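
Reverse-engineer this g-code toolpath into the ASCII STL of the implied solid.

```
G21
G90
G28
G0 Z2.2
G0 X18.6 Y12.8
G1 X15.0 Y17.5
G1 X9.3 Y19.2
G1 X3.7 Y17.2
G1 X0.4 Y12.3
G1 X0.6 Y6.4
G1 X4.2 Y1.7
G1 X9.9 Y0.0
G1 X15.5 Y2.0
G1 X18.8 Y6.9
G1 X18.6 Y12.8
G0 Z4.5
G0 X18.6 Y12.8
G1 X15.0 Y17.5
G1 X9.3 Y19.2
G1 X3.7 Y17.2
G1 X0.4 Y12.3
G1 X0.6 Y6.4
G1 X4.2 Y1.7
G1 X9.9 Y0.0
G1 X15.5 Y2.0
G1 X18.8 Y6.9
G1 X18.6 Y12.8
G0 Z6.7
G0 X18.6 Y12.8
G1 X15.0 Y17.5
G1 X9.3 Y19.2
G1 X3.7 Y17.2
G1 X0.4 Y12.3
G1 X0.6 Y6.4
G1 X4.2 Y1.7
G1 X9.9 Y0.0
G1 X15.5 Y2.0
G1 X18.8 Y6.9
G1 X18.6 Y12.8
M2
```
solid part
  facet normal 0.0000 0.0000 -1.0000
    outer loop
      vertex 9.3 19.2 0.0
      vertex 15.0 17.5 0.0
      vertex 18.6 12.8 0.0
    endloop
  endfacet
  facet normal 0.0000 0.0000 -1.0000
    outer loop
      vertex 3.7 17.2 0.0
      vertex 9.3 19.2 0.0
      vertex 18.6 12.8 0.0
    endloop
  endfacet
  facet normal 0.0000 0.0000 -1.0000
    outer loop
      vertex 0.4 12.3 0.0
      vertex 3.7 17.2 0.0
      vertex 18.6 12.8 0.0
    endloop
  endfacet
  facet normal 0.0000 0.0000 -1.0000
    outer loop
      vertex 0.6 6.4 0.0
      vertex 0.4 12.3 0.0
      vertex 18.6 12.8 0.0
    endloop
  endfacet
  facet normal 0.0000 0.0000 -1.0000
    outer loop
      vertex 4.2 1.7 0.0
      vertex 0.6 6.4 0.0
      vertex 18.6 12.8 0.0
    endloop
  endfacet
  facet normal 0.0000 0.0000 -1.0000
    outer loop
      vertex 9.9 0.0 0.0
      vertex 4.2 1.7 0.0
      vertex 18.6 12.8 0.0
    endloop
  endfacet
  facet normal 0.0000 0.0000 -1.0000
    outer loop
      vertex 15.5 2.0 0.0
      vertex 9.9 0.0 0.0
      vertex 18.6 12.8 0.0
    endloop
  endfacet
  facet normal 0.0000 0.0000 -1.0000
    outer loop
      vertex 18.8 6.9 0.0
      vertex 15.5 2.0 0.0
      vertex 18.6 12.8 0.0
    endloop
  endfacet
  facet normal 0.0000 0.0000 1.0000
    outer loop
      vertex 18.6 12.8 6.7
      vertex 15.0 17.5 6.7
      vertex 9.3 19.2 6.7
    endloop
  endfacet
  facet normal 0.0000 0.0000 1.0000
    outer loop
      vertex 18.6 12.8 6.7
      vertex 9.3 19.2 6.7
      vertex 3.7 17.2 6.7
    endloop
  endfacet
  facet normal 0.0000 0.0000 1.0000
    outer loop
      vertex 18.6 12.8 6.7
      vertex 3.7 17.2 6.7
      vertex 0.4 12.3 6.7
    endloop
  endfacet
  facet normal 0.0000 0.0000 1.0000
    outer loop
      vertex 18.6 12.8 6.7
      vertex 0.4 12.3 6.7
      vertex 0.6 6.4 6.7
    endloop
  endfacet
  facet normal 0.0000 0.0000 1.0000
    outer loop
      vertex 18.6 12.8 6.7
      vertex 0.6 6.4 6.7
      vertex 4.2 1.7 6.7
    endloop
  endfacet
  facet normal 0.0000 0.0000 1.0000
    outer loop
      vertex 18.6 12.8 6.7
      vertex 4.2 1.7 6.7
      vertex 9.9 0.0 6.7
    endloop
  endfacet
  facet normal 0.0000 0.0000 1.0000
    outer loop
      vertex 18.6 12.8 6.7
      vertex 9.9 0.0 6.7
      vertex 15.5 2.0 6.7
    endloop
  endfacet
  facet normal 0.0000 0.0000 1.0000
    outer loop
      vertex 18.6 12.8 6.7
      vertex 15.5 2.0 6.7
      vertex 18.8 6.9 6.7
    endloop
  endfacet
  facet normal 0.7939 0.6081 0.0000
    outer loop
      vertex 18.6 12.8 0.0
      vertex 15.0 17.5 0.0
      vertex 15.0 17.5 6.7
    endloop
  endfacet
  facet normal 0.7939 0.6081 0.0000
    outer loop
      vertex 18.6 12.8 0.0
      vertex 15.0 17.5 6.7
      vertex 18.6 12.8 6.7
    endloop
  endfacet
  facet normal 0.2858 0.9583 0.0000
    outer loop
      vertex 15.0 17.5 0.0
      vertex 9.3 19.2 0.0
      vertex 9.3 19.2 6.7
    endloop
  endfacet
  facet normal 0.2858 0.9583 0.0000
    outer loop
      vertex 15.0 17.5 0.0
      vertex 9.3 19.2 6.7
      vertex 15.0 17.5 6.7
    endloop
  endfacet
  facet normal -0.3363 0.9417 0.0000
    outer loop
      vertex 9.3 19.2 0.0
      vertex 3.7 17.2 0.0
      vertex 3.7 17.2 6.7
    endloop
  endfacet
  facet normal -0.3363 0.9417 0.0000
    outer loop
      vertex 9.3 19.2 0.0
      vertex 3.7 17.2 6.7
      vertex 9.3 19.2 6.7
    endloop
  endfacet
  facet normal -0.8294 0.5586 0.0000
    outer loop
      vertex 3.7 17.2 0.0
      vertex 0.4 12.3 0.0
      vertex 0.4 12.3 6.7
    endloop
  endfacet
  facet normal -0.8294 0.5586 0.0000
    outer loop
      vertex 3.7 17.2 0.0
      vertex 0.4 12.3 6.7
      vertex 3.7 17.2 6.7
    endloop
  endfacet
  facet normal -0.9994 -0.0339 0.0000
    outer loop
      vertex 0.4 12.3 0.0
      vertex 0.6 6.4 0.0
      vertex 0.6 6.4 6.7
    endloop
  endfacet
  facet normal -0.9994 -0.0339 0.0000
    outer loop
      vertex 0.4 12.3 0.0
      vertex 0.6 6.4 6.7
      vertex 0.4 12.3 6.7
    endloop
  endfacet
  facet normal -0.7939 -0.6081 0.0000
    outer loop
      vertex 0.6 6.4 0.0
      vertex 4.2 1.7 0.0
      vertex 4.2 1.7 6.7
    endloop
  endfacet
  facet normal -0.7939 -0.6081 0.0000
    outer loop
      vertex 0.6 6.4 0.0
      vertex 4.2 1.7 6.7
      vertex 0.6 6.4 6.7
    endloop
  endfacet
  facet normal -0.2858 -0.9583 0.0000
    outer loop
      vertex 4.2 1.7 0.0
      vertex 9.9 0.0 0.0
      vertex 9.9 0.0 6.7
    endloop
  endfacet
  facet normal -0.2858 -0.9583 0.0000
    outer loop
      vertex 4.2 1.7 0.0
      vertex 9.9 0.0 6.7
      vertex 4.2 1.7 6.7
    endloop
  endfacet
  facet normal 0.3363 -0.9417 0.0000
    outer loop
      vertex 9.9 0.0 0.0
      vertex 15.5 2.0 0.0
      vertex 15.5 2.0 6.7
    endloop
  endfacet
  facet normal 0.3363 -0.9417 0.0000
    outer loop
      vertex 9.9 0.0 0.0
      vertex 15.5 2.0 6.7
      vertex 9.9 0.0 6.7
    endloop
  endfacet
  facet normal 0.8294 -0.5586 0.0000
    outer loop
      vertex 15.5 2.0 0.0
      vertex 18.8 6.9 0.0
      vertex 18.8 6.9 6.7
    endloop
  endfacet
  facet normal 0.8294 -0.5586 0.0000
    outer loop
      vertex 15.5 2.0 0.0
      vertex 18.8 6.9 6.7
      vertex 15.5 2.0 6.7
    endloop
  endfacet
  facet normal 0.9994 0.0339 0.0000
    outer loop
      vertex 18.8 6.9 0.0
      vertex 18.6 12.8 0.0
      vertex 18.6 12.8 6.7
    endloop
  endfacet
  facet normal 0.9994 0.0339 0.0000
    outer loop
      vertex 18.8 6.9 0.0
      vertex 18.6 12.8 6.7
      vertex 18.8 6.9 6.7
    endloop
  endfacet
endsolid part

The G0 Z moves step by Δz≈2.2 mm. Every layer's G1 loop is the same polygon, so the solid is a straight extrusion of it from z=0 to z≈6.7. Closing with flat bottom and top caps and triangulating gives 36 facets — a regular 10-sided prism (a cylinder approximated with 10 flat sides), circumscribed radius ≈ 9.6 mm, height ≈ 6.7 mm.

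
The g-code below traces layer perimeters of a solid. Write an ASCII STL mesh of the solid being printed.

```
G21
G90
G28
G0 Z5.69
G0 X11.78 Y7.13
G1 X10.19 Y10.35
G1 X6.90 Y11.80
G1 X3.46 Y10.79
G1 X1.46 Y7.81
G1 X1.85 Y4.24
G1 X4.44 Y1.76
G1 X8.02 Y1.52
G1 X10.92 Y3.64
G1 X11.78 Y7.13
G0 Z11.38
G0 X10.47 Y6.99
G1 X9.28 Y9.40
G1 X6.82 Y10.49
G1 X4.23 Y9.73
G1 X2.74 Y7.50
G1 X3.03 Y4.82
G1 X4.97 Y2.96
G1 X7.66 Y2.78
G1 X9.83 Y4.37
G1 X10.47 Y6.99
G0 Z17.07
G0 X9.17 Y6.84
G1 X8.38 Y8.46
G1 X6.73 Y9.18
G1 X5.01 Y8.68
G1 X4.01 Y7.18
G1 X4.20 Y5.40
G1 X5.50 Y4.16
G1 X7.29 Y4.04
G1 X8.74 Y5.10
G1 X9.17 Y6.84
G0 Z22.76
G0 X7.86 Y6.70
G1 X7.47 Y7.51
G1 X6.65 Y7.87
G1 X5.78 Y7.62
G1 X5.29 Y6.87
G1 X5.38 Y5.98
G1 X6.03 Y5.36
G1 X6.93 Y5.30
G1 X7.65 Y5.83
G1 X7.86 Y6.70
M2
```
solid part
  facet normal 0.0000 0.0000 -1.0000
    outer loop
      vertex 6.99 13.11 0.00
      vertex 11.10 11.30 0.00
      vertex 13.08 7.27 0.00
    endloop
  endfacet
  facet normal 0.0000 0.0000 -1.0000
    outer loop
      vertex 2.68 11.85 0.00
      vertex 6.99 13.11 0.00
      vertex 13.08 7.27 0.00
    endloop
  endfacet
  facet normal 0.0000 0.0000 -1.0000
    outer loop
      vertex 0.19 8.12 0.00
      vertex 2.68 11.85 0.00
      vertex 13.08 7.27 0.00
    endloop
  endfacet
  facet normal 0.0000 0.0000 -1.0000
    outer loop
      vertex 0.67 3.66 0.00
      vertex 0.19 8.12 0.00
      vertex 13.08 7.27 0.00
    endloop
  endfacet
  facet normal 0.0000 0.0000 -1.0000
    outer loop
      vertex 3.91 0.56 0.00
      vertex 0.67 3.66 0.00
      vertex 13.08 7.27 0.00
    endloop
  endfacet
  facet normal 0.0000 0.0000 -1.0000
    outer loop
      vertex 8.39 0.26 0.00
      vertex 3.91 0.56 0.00
      vertex 13.08 7.27 0.00
    endloop
  endfacet
  facet normal 0.0000 0.0000 -1.0000
    outer loop
      vertex 12.01 2.91 0.00
      vertex 8.39 0.26 0.00
      vertex 13.08 7.27 0.00
    endloop
  endfacet
  facet normal 0.8772 0.4310 0.2118
    outer loop
      vertex 13.08 7.27 0.00
      vertex 11.10 11.30 0.00
      vertex 6.56 6.56 28.45
    endloop
  endfacet
  facet normal 0.3939 0.8944 0.2119
    outer loop
      vertex 11.10 11.30 0.00
      vertex 6.99 13.11 0.00
      vertex 6.56 6.56 28.45
    endloop
  endfacet
  facet normal -0.2742 0.9380 0.2118
    outer loop
      vertex 6.99 13.11 0.00
      vertex 2.68 11.85 0.00
      vertex 6.56 6.56 28.45
    endloop
  endfacet
  facet normal -0.8128 0.5426 0.2118
    outer loop
      vertex 2.68 11.85 0.00
      vertex 0.19 8.12 0.00
      vertex 6.56 6.56 28.45
    endloop
  endfacet
  facet normal -0.9717 -0.1046 0.2118
    outer loop
      vertex 0.19 8.12 0.00
      vertex 0.67 3.66 0.00
      vertex 6.56 6.56 28.45
    endloop
  endfacet
  facet normal -0.6756 -0.7061 0.2119
    outer loop
      vertex 0.67 3.66 0.00
      vertex 3.91 0.56 0.00
      vertex 6.56 6.56 28.45
    endloop
  endfacet
  facet normal -0.0653 -0.9751 0.2117
    outer loop
      vertex 3.91 0.56 0.00
      vertex 8.39 0.26 0.00
      vertex 6.56 6.56 28.45
    endloop
  endfacet
  facet normal 0.5773 -0.7886 0.2118
    outer loop
      vertex 8.39 0.26 0.00
      vertex 12.01 2.91 0.00
      vertex 6.56 6.56 28.45
    endloop
  endfacet
  facet normal 0.9492 -0.2329 0.2117
    outer loop
      vertex 12.01 2.91 0.00
      vertex 13.08 7.27 0.00
      vertex 6.56 6.56 28.45
    endloop
  endfacet
endsolid part

The G0 Z moves step by Δz≈5.69 mm. The G1 loops shrink linearly with z, so the solid tapers from its base footprint up to z≈28.4. Closing with a flat bottom cap and the tapered top and triangulating gives 16 facets — a regular 9-sided pyramid, base circumscribed radius ≈ 6.56 mm, apex at z ≈ 28.4 mm.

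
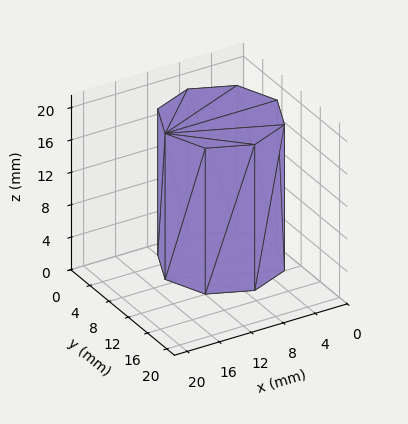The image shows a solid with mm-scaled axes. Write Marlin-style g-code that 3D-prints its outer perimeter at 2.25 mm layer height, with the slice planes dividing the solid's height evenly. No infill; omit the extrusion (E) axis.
Reading the render: the shape is a regular 8-sided prism (a cylinder approximated with 8 flat sides), circumscribed radius ≈ 7 mm, height ≈ 18 mm (dimensions read to the nearest mm from the axis ticks). For the g-code, the solid's height is divided into equal slices at the stated Δz and each level perimeter traced with G1 moves after a G0 lift.

; perimeter-only toolpath
G21 ; units = mm
G90 ; absolute positioning
G28 ; home
; layer 1
G0 Z2.25
G0 X14.00 Y7.00
G1 X11.95 Y11.95
G1 X7.00 Y14.00
G1 X2.05 Y11.95
G1 X0.00 Y7.00
G1 X2.05 Y2.05
G1 X7.00 Y0.00
G1 X11.95 Y2.05
G1 X14.00 Y7.00
; layer 2
G0 Z4.50
G0 X14.00 Y7.00
G1 X11.95 Y11.95
G1 X7.00 Y14.00
G1 X2.05 Y11.95
G1 X0.00 Y7.00
G1 X2.05 Y2.05
G1 X7.00 Y0.00
G1 X11.95 Y2.05
G1 X14.00 Y7.00
; layer 3
G0 Z6.75
G0 X14.00 Y7.00
G1 X11.95 Y11.95
G1 X7.00 Y14.00
G1 X2.05 Y11.95
G1 X0.00 Y7.00
G1 X2.05 Y2.05
G1 X7.00 Y0.00
G1 X11.95 Y2.05
G1 X14.00 Y7.00
; layer 4
G0 Z9.00
G0 X14.00 Y7.00
G1 X11.95 Y11.95
G1 X7.00 Y14.00
G1 X2.05 Y11.95
G1 X0.00 Y7.00
G1 X2.05 Y2.05
G1 X7.00 Y0.00
G1 X11.95 Y2.05
G1 X14.00 Y7.00
; layer 5
G0 Z11.25
G0 X14.00 Y7.00
G1 X11.95 Y11.95
G1 X7.00 Y14.00
G1 X2.05 Y11.95
G1 X0.00 Y7.00
G1 X2.05 Y2.05
G1 X7.00 Y0.00
G1 X11.95 Y2.05
G1 X14.00 Y7.00
; layer 6
G0 Z13.50
G0 X14.00 Y7.00
G1 X11.95 Y11.95
G1 X7.00 Y14.00
G1 X2.05 Y11.95
G1 X0.00 Y7.00
G1 X2.05 Y2.05
G1 X7.00 Y0.00
G1 X11.95 Y2.05
G1 X14.00 Y7.00
; layer 7
G0 Z15.75
G0 X14.00 Y7.00
G1 X11.95 Y11.95
G1 X7.00 Y14.00
G1 X2.05 Y11.95
G1 X0.00 Y7.00
G1 X2.05 Y2.05
G1 X7.00 Y0.00
G1 X11.95 Y2.05
G1 X14.00 Y7.00
; layer 8
G0 Z18.00
G0 X14.00 Y7.00
G1 X11.95 Y11.95
G1 X7.00 Y14.00
G1 X2.05 Y11.95
G1 X0.00 Y7.00
G1 X2.05 Y2.05
G1 X7.00 Y0.00
G1 X11.95 Y2.05
G1 X14.00 Y7.00
M2 ; end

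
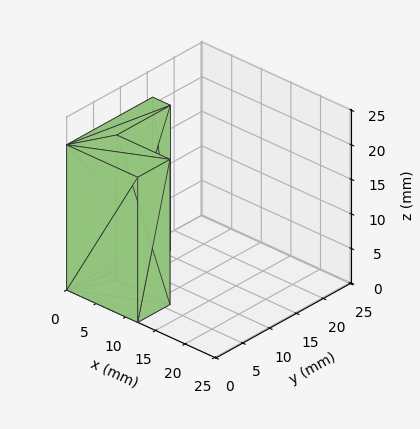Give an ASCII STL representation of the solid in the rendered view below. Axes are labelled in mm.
Reading the render: the shape is an L-shaped prism: outer 12 × 16 mm, arm thicknesses ≈ 6 mm (horizontal) and 3 mm (vertical), extruded 21 mm in z (dimensions read to the nearest mm from the axis ticks). For the STL, each face is triangulated and given an outward normal.

solid part
  facet normal 0.0000 0.0000 -1.0000
    outer loop
      vertex 12.000 6.000 0.000
      vertex 12.000 0.000 0.000
      vertex 0.000 0.000 0.000
    endloop
  endfacet
  facet normal 0.0000 0.0000 -1.0000
    outer loop
      vertex 3.000 6.000 0.000
      vertex 12.000 6.000 0.000
      vertex 0.000 0.000 0.000
    endloop
  endfacet
  facet normal 0.0000 0.0000 -1.0000
    outer loop
      vertex 3.000 16.000 0.000
      vertex 3.000 6.000 0.000
      vertex 0.000 0.000 0.000
    endloop
  endfacet
  facet normal 0.0000 0.0000 -1.0000
    outer loop
      vertex 0.000 16.000 0.000
      vertex 3.000 16.000 0.000
      vertex 0.000 0.000 0.000
    endloop
  endfacet
  facet normal 0.0000 0.0000 1.0000
    outer loop
      vertex 0.000 0.000 21.000
      vertex 12.000 0.000 21.000
      vertex 12.000 6.000 21.000
    endloop
  endfacet
  facet normal 0.0000 0.0000 1.0000
    outer loop
      vertex 0.000 0.000 21.000
      vertex 12.000 6.000 21.000
      vertex 3.000 6.000 21.000
    endloop
  endfacet
  facet normal 0.0000 0.0000 1.0000
    outer loop
      vertex 0.000 0.000 21.000
      vertex 3.000 6.000 21.000
      vertex 3.000 16.000 21.000
    endloop
  endfacet
  facet normal 0.0000 0.0000 1.0000
    outer loop
      vertex 0.000 0.000 21.000
      vertex 3.000 16.000 21.000
      vertex 0.000 16.000 21.000
    endloop
  endfacet
  facet normal 0.0000 -1.0000 0.0000
    outer loop
      vertex 0.000 0.000 0.000
      vertex 12.000 0.000 0.000
      vertex 12.000 0.000 21.000
    endloop
  endfacet
  facet normal 0.0000 -1.0000 0.0000
    outer loop
      vertex 0.000 0.000 0.000
      vertex 12.000 0.000 21.000
      vertex 0.000 0.000 21.000
    endloop
  endfacet
  facet normal 1.0000 0.0000 0.0000
    outer loop
      vertex 12.000 0.000 0.000
      vertex 12.000 6.000 0.000
      vertex 12.000 6.000 21.000
    endloop
  endfacet
  facet normal 1.0000 0.0000 0.0000
    outer loop
      vertex 12.000 0.000 0.000
      vertex 12.000 6.000 21.000
      vertex 12.000 0.000 21.000
    endloop
  endfacet
  facet normal 0.0000 1.0000 0.0000
    outer loop
      vertex 12.000 6.000 0.000
      vertex 3.000 6.000 0.000
      vertex 3.000 6.000 21.000
    endloop
  endfacet
  facet normal 0.0000 1.0000 0.0000
    outer loop
      vertex 12.000 6.000 0.000
      vertex 3.000 6.000 21.000
      vertex 12.000 6.000 21.000
    endloop
  endfacet
  facet normal 1.0000 0.0000 0.0000
    outer loop
      vertex 3.000 6.000 0.000
      vertex 3.000 16.000 0.000
      vertex 3.000 16.000 21.000
    endloop
  endfacet
  facet normal 1.0000 0.0000 0.0000
    outer loop
      vertex 3.000 6.000 0.000
      vertex 3.000 16.000 21.000
      vertex 3.000 6.000 21.000
    endloop
  endfacet
  facet normal 0.0000 1.0000 0.0000
    outer loop
      vertex 3.000 16.000 0.000
      vertex 0.000 16.000 0.000
      vertex 0.000 16.000 21.000
    endloop
  endfacet
  facet normal 0.0000 1.0000 0.0000
    outer loop
      vertex 3.000 16.000 0.000
      vertex 0.000 16.000 21.000
      vertex 3.000 16.000 21.000
    endloop
  endfacet
  facet normal -1.0000 0.0000 0.0000
    outer loop
      vertex 0.000 16.000 0.000
      vertex 0.000 0.000 0.000
      vertex 0.000 0.000 21.000
    endloop
  endfacet
  facet normal -1.0000 0.0000 0.0000
    outer loop
      vertex 0.000 16.000 0.000
      vertex 0.000 0.000 21.000
      vertex 0.000 16.000 21.000
    endloop
  endfacet
endsolid part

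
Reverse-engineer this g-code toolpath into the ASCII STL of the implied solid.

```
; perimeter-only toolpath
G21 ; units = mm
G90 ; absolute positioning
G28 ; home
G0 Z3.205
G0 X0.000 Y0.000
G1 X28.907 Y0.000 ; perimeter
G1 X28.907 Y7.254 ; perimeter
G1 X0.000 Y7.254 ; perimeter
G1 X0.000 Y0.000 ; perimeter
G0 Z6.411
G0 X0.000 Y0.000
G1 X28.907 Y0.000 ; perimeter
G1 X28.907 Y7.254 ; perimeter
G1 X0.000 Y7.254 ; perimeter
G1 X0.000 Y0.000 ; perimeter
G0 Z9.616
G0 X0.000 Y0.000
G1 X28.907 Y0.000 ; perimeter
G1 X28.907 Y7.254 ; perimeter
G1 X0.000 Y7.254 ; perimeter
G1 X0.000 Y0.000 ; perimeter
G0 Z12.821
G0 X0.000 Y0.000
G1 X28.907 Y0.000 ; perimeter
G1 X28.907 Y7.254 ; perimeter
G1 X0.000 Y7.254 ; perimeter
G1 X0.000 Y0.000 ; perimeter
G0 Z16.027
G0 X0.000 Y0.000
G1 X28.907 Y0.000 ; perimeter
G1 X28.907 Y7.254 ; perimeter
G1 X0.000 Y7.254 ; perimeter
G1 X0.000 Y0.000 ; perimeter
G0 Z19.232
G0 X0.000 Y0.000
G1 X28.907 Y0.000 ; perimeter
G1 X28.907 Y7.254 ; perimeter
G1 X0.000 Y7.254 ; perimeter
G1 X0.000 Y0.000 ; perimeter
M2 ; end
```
solid part
  facet normal 0.0000 0.0000 -1.0000
    outer loop
      vertex 28.907 7.254 0.000
      vertex 28.907 0.000 0.000
      vertex 0.000 0.000 0.000
    endloop
  endfacet
  facet normal 0.0000 0.0000 -1.0000
    outer loop
      vertex 0.000 7.254 0.000
      vertex 28.907 7.254 0.000
      vertex 0.000 0.000 0.000
    endloop
  endfacet
  facet normal 0.0000 0.0000 1.0000
    outer loop
      vertex 0.000 0.000 19.232
      vertex 28.907 0.000 19.232
      vertex 28.907 7.254 19.232
    endloop
  endfacet
  facet normal 0.0000 0.0000 1.0000
    outer loop
      vertex 0.000 0.000 19.232
      vertex 28.907 7.254 19.232
      vertex 0.000 7.254 19.232
    endloop
  endfacet
  facet normal 0.0000 -1.0000 0.0000
    outer loop
      vertex 0.000 0.000 0.000
      vertex 28.907 0.000 0.000
      vertex 28.907 0.000 19.232
    endloop
  endfacet
  facet normal 0.0000 -1.0000 0.0000
    outer loop
      vertex 0.000 0.000 0.000
      vertex 28.907 0.000 19.232
      vertex 0.000 0.000 19.232
    endloop
  endfacet
  facet normal 0.0000 1.0000 0.0000
    outer loop
      vertex 28.907 7.254 19.232
      vertex 28.907 7.254 0.000
      vertex 0.000 7.254 0.000
    endloop
  endfacet
  facet normal 0.0000 1.0000 0.0000
    outer loop
      vertex 0.000 7.254 19.232
      vertex 28.907 7.254 19.232
      vertex 0.000 7.254 0.000
    endloop
  endfacet
  facet normal -1.0000 0.0000 0.0000
    outer loop
      vertex 0.000 7.254 19.232
      vertex 0.000 7.254 0.000
      vertex 0.000 0.000 0.000
    endloop
  endfacet
  facet normal -1.0000 0.0000 0.0000
    outer loop
      vertex 0.000 0.000 19.232
      vertex 0.000 7.254 19.232
      vertex 0.000 0.000 0.000
    endloop
  endfacet
  facet normal 1.0000 0.0000 0.0000
    outer loop
      vertex 28.907 0.000 0.000
      vertex 28.907 7.254 0.000
      vertex 28.907 7.254 19.232
    endloop
  endfacet
  facet normal 1.0000 0.0000 0.0000
    outer loop
      vertex 28.907 0.000 0.000
      vertex 28.907 7.254 19.232
      vertex 28.907 0.000 19.232
    endloop
  endfacet
endsolid part

The G0 Z moves step by Δz≈3.205 mm. Every layer's G1 loop is the same polygon, so the solid is a straight extrusion of it from z=0 to z≈19.2. Closing with flat bottom and top caps and triangulating gives 12 facets — a rectangular box, roughly 28.9 × 7.25 mm footprint and 19.2 mm tall.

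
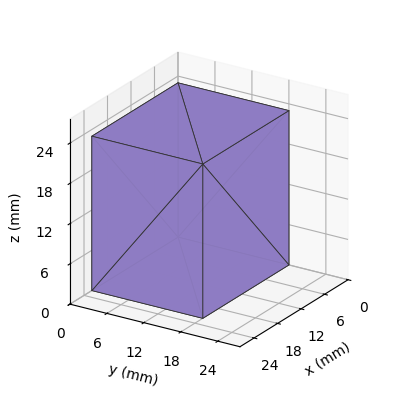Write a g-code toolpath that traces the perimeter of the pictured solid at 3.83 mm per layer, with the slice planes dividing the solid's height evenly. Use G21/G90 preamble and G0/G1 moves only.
Reading the render: the shape is a rectangular box, roughly 22 × 18 mm footprint and 23 mm tall (dimensions read to the nearest mm from the axis ticks). For the g-code, the solid's height is divided into equal slices at the stated Δz and each level perimeter traced with G1 moves after a G0 lift.

; perimeter-only toolpath
G21 ; units = mm
G90 ; absolute positioning
G28 ; home
; layer 1
G0 Z3.83
G0 X0.00 Y0.00
G1 X22.00 Y0.00
G1 X22.00 Y18.00
G1 X0.00 Y18.00
G1 X0.00 Y0.00
; layer 2
G0 Z7.67
G0 X0.00 Y0.00
G1 X22.00 Y0.00
G1 X22.00 Y18.00
G1 X0.00 Y18.00
G1 X0.00 Y0.00
; layer 3
G0 Z11.50
G0 X0.00 Y0.00
G1 X22.00 Y0.00
G1 X22.00 Y18.00
G1 X0.00 Y18.00
G1 X0.00 Y0.00
; layer 4
G0 Z15.33
G0 X0.00 Y0.00
G1 X22.00 Y0.00
G1 X22.00 Y18.00
G1 X0.00 Y18.00
G1 X0.00 Y0.00
; layer 5
G0 Z19.17
G0 X0.00 Y0.00
G1 X22.00 Y0.00
G1 X22.00 Y18.00
G1 X0.00 Y18.00
G1 X0.00 Y0.00
; layer 6
G0 Z23.00
G0 X0.00 Y0.00
G1 X22.00 Y0.00
G1 X22.00 Y18.00
G1 X0.00 Y18.00
G1 X0.00 Y0.00
M2 ; end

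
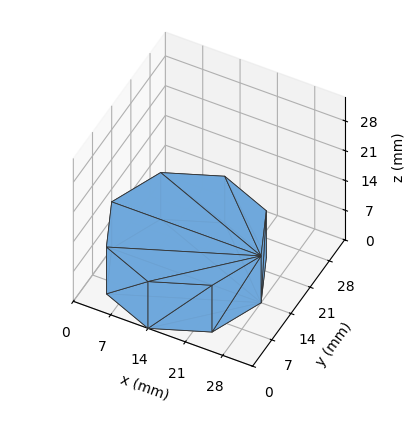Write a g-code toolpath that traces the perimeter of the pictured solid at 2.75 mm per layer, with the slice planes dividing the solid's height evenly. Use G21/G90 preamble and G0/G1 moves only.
Reading the render: the shape is a regular 8-sided prism (a cylinder approximated with 8 flat sides), circumscribed radius ≈ 14 mm, height ≈ 11 mm (dimensions read to the nearest mm from the axis ticks). For the g-code, the solid's height is divided into equal slices at the stated Δz and each level perimeter traced with G1 moves after a G0 lift.

; perimeter-only toolpath
G21 ; units = mm
G90 ; absolute positioning
G28 ; home
; layer 1
G0 Z2.75
G0 X28.00 Y14.00
G1 X23.90 Y23.90
G1 X14.00 Y28.00
G1 X4.10 Y23.90
G1 X0.00 Y14.00
G1 X4.10 Y4.10
G1 X14.00 Y0.00
G1 X23.90 Y4.10
G1 X28.00 Y14.00
; layer 2
G0 Z5.50
G0 X28.00 Y14.00
G1 X23.90 Y23.90
G1 X14.00 Y28.00
G1 X4.10 Y23.90
G1 X0.00 Y14.00
G1 X4.10 Y4.10
G1 X14.00 Y0.00
G1 X23.90 Y4.10
G1 X28.00 Y14.00
; layer 3
G0 Z8.25
G0 X28.00 Y14.00
G1 X23.90 Y23.90
G1 X14.00 Y28.00
G1 X4.10 Y23.90
G1 X0.00 Y14.00
G1 X4.10 Y4.10
G1 X14.00 Y0.00
G1 X23.90 Y4.10
G1 X28.00 Y14.00
; layer 4
G0 Z11.00
G0 X28.00 Y14.00
G1 X23.90 Y23.90
G1 X14.00 Y28.00
G1 X4.10 Y23.90
G1 X0.00 Y14.00
G1 X4.10 Y4.10
G1 X14.00 Y0.00
G1 X23.90 Y4.10
G1 X28.00 Y14.00
M2 ; end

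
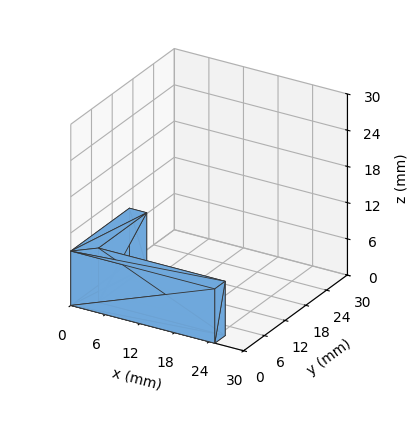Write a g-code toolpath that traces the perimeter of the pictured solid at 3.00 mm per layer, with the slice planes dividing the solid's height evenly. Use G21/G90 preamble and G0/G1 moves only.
Reading the render: the shape is an L-shaped prism: outer 25 × 17 mm, arm thicknesses ≈ 3 mm (horizontal) and 3 mm (vertical), extruded 9 mm in z (dimensions read to the nearest mm from the axis ticks). For the g-code, the solid's height is divided into equal slices at the stated Δz and each level perimeter traced with G1 moves after a G0 lift.

; perimeter-only toolpath
G21 ; units = mm
G90 ; absolute positioning
G28 ; home
; layer 1
G0 Z3.00
G0 X0.00 Y0.00
G1 X25.00 Y0.00
G1 X25.00 Y3.00
G1 X3.00 Y3.00
G1 X3.00 Y17.00
G1 X0.00 Y17.00
G1 X0.00 Y0.00
; layer 2
G0 Z6.00
G0 X0.00 Y0.00
G1 X25.00 Y0.00
G1 X25.00 Y3.00
G1 X3.00 Y3.00
G1 X3.00 Y17.00
G1 X0.00 Y17.00
G1 X0.00 Y0.00
; layer 3
G0 Z9.00
G0 X0.00 Y0.00
G1 X25.00 Y0.00
G1 X25.00 Y3.00
G1 X3.00 Y3.00
G1 X3.00 Y17.00
G1 X0.00 Y17.00
G1 X0.00 Y0.00
M2 ; end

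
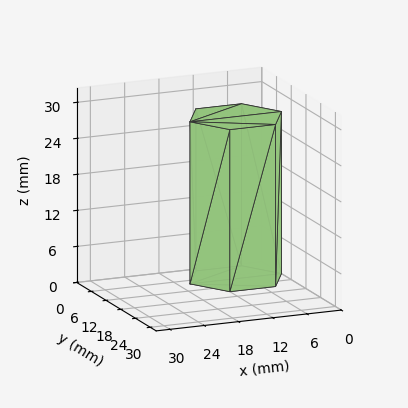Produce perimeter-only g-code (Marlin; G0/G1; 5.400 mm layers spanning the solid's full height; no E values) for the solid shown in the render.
Reading the render: the shape is a regular 6-sided prism (a cylinder approximated with 6 flat sides), circumscribed radius ≈ 8 mm, height ≈ 27 mm (dimensions read to the nearest mm from the axis ticks). For the g-code, the solid's height is divided into equal slices at the stated Δz and each level perimeter traced with G1 moves after a G0 lift.

; perimeter-only toolpath
G21 ; units = mm
G90 ; absolute positioning
G28 ; home
; layer 1
G0 Z5.400
G0 X16.000 Y8.000
G1 X12.000 Y14.928
G1 X4.000 Y14.928
G1 X0.000 Y8.000
G1 X4.000 Y1.072
G1 X12.000 Y1.072
G1 X16.000 Y8.000
; layer 2
G0 Z10.800
G0 X16.000 Y8.000
G1 X12.000 Y14.928
G1 X4.000 Y14.928
G1 X0.000 Y8.000
G1 X4.000 Y1.072
G1 X12.000 Y1.072
G1 X16.000 Y8.000
; layer 3
G0 Z16.200
G0 X16.000 Y8.000
G1 X12.000 Y14.928
G1 X4.000 Y14.928
G1 X0.000 Y8.000
G1 X4.000 Y1.072
G1 X12.000 Y1.072
G1 X16.000 Y8.000
; layer 4
G0 Z21.600
G0 X16.000 Y8.000
G1 X12.000 Y14.928
G1 X4.000 Y14.928
G1 X0.000 Y8.000
G1 X4.000 Y1.072
G1 X12.000 Y1.072
G1 X16.000 Y8.000
; layer 5
G0 Z27.000
G0 X16.000 Y8.000
G1 X12.000 Y14.928
G1 X4.000 Y14.928
G1 X0.000 Y8.000
G1 X4.000 Y1.072
G1 X12.000 Y1.072
G1 X16.000 Y8.000
M2 ; end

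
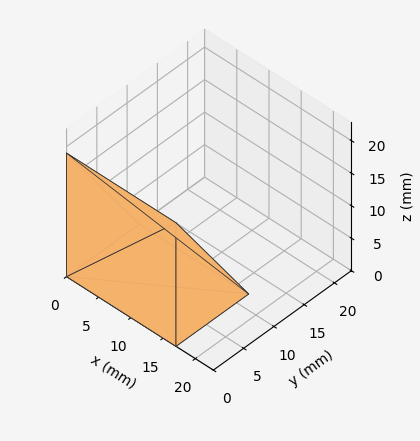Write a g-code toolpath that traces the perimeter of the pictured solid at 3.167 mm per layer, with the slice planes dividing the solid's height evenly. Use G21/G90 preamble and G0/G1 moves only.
Reading the render: the shape is a wedge (ramp): 17 × 12 mm base, rising to 19 mm along the y=0 edge and sloping linearly to z=0 at y=12 (dimensions read to the nearest mm from the axis ticks). For the g-code, the solid's height is divided into equal slices at the stated Δz and each level perimeter traced with G1 moves after a G0 lift.

; perimeter-only toolpath
G21 ; units = mm
G90 ; absolute positioning
G28 ; home
; layer 1
G0 Z3.167
G0 X0.000 Y0.000
G1 X17.000 Y0.000
G1 X17.000 Y10.000
G1 X0.000 Y10.000
G1 X0.000 Y0.000
; layer 2
G0 Z6.333
G0 X0.000 Y0.000
G1 X17.000 Y0.000
G1 X17.000 Y8.000
G1 X0.000 Y8.000
G1 X0.000 Y0.000
; layer 3
G0 Z9.500
G0 X0.000 Y0.000
G1 X17.000 Y0.000
G1 X17.000 Y6.000
G1 X0.000 Y6.000
G1 X0.000 Y0.000
; layer 4
G0 Z12.667
G0 X0.000 Y0.000
G1 X17.000 Y0.000
G1 X17.000 Y4.000
G1 X0.000 Y4.000
G1 X0.000 Y0.000
; layer 5
G0 Z15.833
G0 X0.000 Y0.000
G1 X17.000 Y0.000
G1 X17.000 Y2.000
G1 X0.000 Y2.000
G1 X0.000 Y0.000
M2 ; end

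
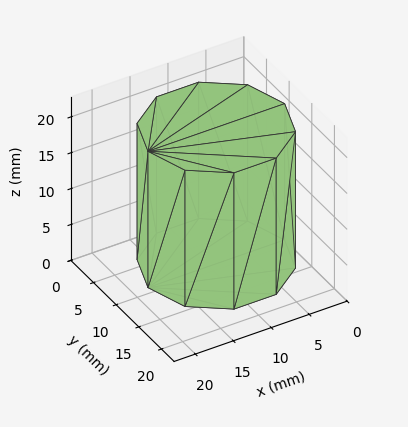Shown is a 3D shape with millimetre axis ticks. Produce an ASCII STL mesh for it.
Reading the render: the shape is a regular 10-sided prism (a cylinder approximated with 10 flat sides), circumscribed radius ≈ 9 mm, height ≈ 19 mm (dimensions read to the nearest mm from the axis ticks). For the STL, each face is triangulated and given an outward normal.

solid part
  facet normal 0.0000 0.0000 -1.0000
    outer loop
      vertex 11.781 17.560 0.000
      vertex 16.281 14.290 0.000
      vertex 18.000 9.000 0.000
    endloop
  endfacet
  facet normal 0.0000 0.0000 -1.0000
    outer loop
      vertex 6.219 17.560 0.000
      vertex 11.781 17.560 0.000
      vertex 18.000 9.000 0.000
    endloop
  endfacet
  facet normal 0.0000 0.0000 -1.0000
    outer loop
      vertex 1.719 14.290 0.000
      vertex 6.219 17.560 0.000
      vertex 18.000 9.000 0.000
    endloop
  endfacet
  facet normal 0.0000 0.0000 -1.0000
    outer loop
      vertex 0.000 9.000 0.000
      vertex 1.719 14.290 0.000
      vertex 18.000 9.000 0.000
    endloop
  endfacet
  facet normal 0.0000 0.0000 -1.0000
    outer loop
      vertex 1.719 3.710 0.000
      vertex 0.000 9.000 0.000
      vertex 18.000 9.000 0.000
    endloop
  endfacet
  facet normal 0.0000 0.0000 -1.0000
    outer loop
      vertex 6.219 0.440 0.000
      vertex 1.719 3.710 0.000
      vertex 18.000 9.000 0.000
    endloop
  endfacet
  facet normal 0.0000 0.0000 -1.0000
    outer loop
      vertex 11.781 0.440 0.000
      vertex 6.219 0.440 0.000
      vertex 18.000 9.000 0.000
    endloop
  endfacet
  facet normal 0.0000 0.0000 -1.0000
    outer loop
      vertex 16.281 3.710 0.000
      vertex 11.781 0.440 0.000
      vertex 18.000 9.000 0.000
    endloop
  endfacet
  facet normal 0.0000 0.0000 1.0000
    outer loop
      vertex 18.000 9.000 19.000
      vertex 16.281 14.290 19.000
      vertex 11.781 17.560 19.000
    endloop
  endfacet
  facet normal 0.0000 0.0000 1.0000
    outer loop
      vertex 18.000 9.000 19.000
      vertex 11.781 17.560 19.000
      vertex 6.219 17.560 19.000
    endloop
  endfacet
  facet normal 0.0000 0.0000 1.0000
    outer loop
      vertex 18.000 9.000 19.000
      vertex 6.219 17.560 19.000
      vertex 1.719 14.290 19.000
    endloop
  endfacet
  facet normal 0.0000 0.0000 1.0000
    outer loop
      vertex 18.000 9.000 19.000
      vertex 1.719 14.290 19.000
      vertex 0.000 9.000 19.000
    endloop
  endfacet
  facet normal 0.0000 0.0000 1.0000
    outer loop
      vertex 18.000 9.000 19.000
      vertex 0.000 9.000 19.000
      vertex 1.719 3.710 19.000
    endloop
  endfacet
  facet normal 0.0000 0.0000 1.0000
    outer loop
      vertex 18.000 9.000 19.000
      vertex 1.719 3.710 19.000
      vertex 6.219 0.440 19.000
    endloop
  endfacet
  facet normal 0.0000 0.0000 1.0000
    outer loop
      vertex 18.000 9.000 19.000
      vertex 6.219 0.440 19.000
      vertex 11.781 0.440 19.000
    endloop
  endfacet
  facet normal 0.0000 0.0000 1.0000
    outer loop
      vertex 18.000 9.000 19.000
      vertex 11.781 0.440 19.000
      vertex 16.281 3.710 19.000
    endloop
  endfacet
  facet normal 0.9510 0.3090 0.0000
    outer loop
      vertex 18.000 9.000 0.000
      vertex 16.281 14.290 0.000
      vertex 16.281 14.290 19.000
    endloop
  endfacet
  facet normal 0.9510 0.3090 0.0000
    outer loop
      vertex 18.000 9.000 0.000
      vertex 16.281 14.290 19.000
      vertex 18.000 9.000 19.000
    endloop
  endfacet
  facet normal 0.5879 0.8090 0.0000
    outer loop
      vertex 16.281 14.290 0.000
      vertex 11.781 17.560 0.000
      vertex 11.781 17.560 19.000
    endloop
  endfacet
  facet normal 0.5879 0.8090 0.0000
    outer loop
      vertex 16.281 14.290 0.000
      vertex 11.781 17.560 19.000
      vertex 16.281 14.290 19.000
    endloop
  endfacet
  facet normal 0.0000 1.0000 0.0000
    outer loop
      vertex 11.781 17.560 0.000
      vertex 6.219 17.560 0.000
      vertex 6.219 17.560 19.000
    endloop
  endfacet
  facet normal 0.0000 1.0000 0.0000
    outer loop
      vertex 11.781 17.560 0.000
      vertex 6.219 17.560 19.000
      vertex 11.781 17.560 19.000
    endloop
  endfacet
  facet normal -0.5879 0.8090 0.0000
    outer loop
      vertex 6.219 17.560 0.000
      vertex 1.719 14.290 0.000
      vertex 1.719 14.290 19.000
    endloop
  endfacet
  facet normal -0.5879 0.8090 0.0000
    outer loop
      vertex 6.219 17.560 0.000
      vertex 1.719 14.290 19.000
      vertex 6.219 17.560 19.000
    endloop
  endfacet
  facet normal -0.9510 0.3090 0.0000
    outer loop
      vertex 1.719 14.290 0.000
      vertex 0.000 9.000 0.000
      vertex 0.000 9.000 19.000
    endloop
  endfacet
  facet normal -0.9510 0.3090 0.0000
    outer loop
      vertex 1.719 14.290 0.000
      vertex 0.000 9.000 19.000
      vertex 1.719 14.290 19.000
    endloop
  endfacet
  facet normal -0.9510 -0.3090 0.0000
    outer loop
      vertex 0.000 9.000 0.000
      vertex 1.719 3.710 0.000
      vertex 1.719 3.710 19.000
    endloop
  endfacet
  facet normal -0.9510 -0.3090 0.0000
    outer loop
      vertex 0.000 9.000 0.000
      vertex 1.719 3.710 19.000
      vertex 0.000 9.000 19.000
    endloop
  endfacet
  facet normal -0.5879 -0.8090 0.0000
    outer loop
      vertex 1.719 3.710 0.000
      vertex 6.219 0.440 0.000
      vertex 6.219 0.440 19.000
    endloop
  endfacet
  facet normal -0.5879 -0.8090 0.0000
    outer loop
      vertex 1.719 3.710 0.000
      vertex 6.219 0.440 19.000
      vertex 1.719 3.710 19.000
    endloop
  endfacet
  facet normal 0.0000 -1.0000 0.0000
    outer loop
      vertex 6.219 0.440 0.000
      vertex 11.781 0.440 0.000
      vertex 11.781 0.440 19.000
    endloop
  endfacet
  facet normal 0.0000 -1.0000 0.0000
    outer loop
      vertex 6.219 0.440 0.000
      vertex 11.781 0.440 19.000
      vertex 6.219 0.440 19.000
    endloop
  endfacet
  facet normal 0.5879 -0.8090 0.0000
    outer loop
      vertex 11.781 0.440 0.000
      vertex 16.281 3.710 0.000
      vertex 16.281 3.710 19.000
    endloop
  endfacet
  facet normal 0.5879 -0.8090 0.0000
    outer loop
      vertex 11.781 0.440 0.000
      vertex 16.281 3.710 19.000
      vertex 11.781 0.440 19.000
    endloop
  endfacet
  facet normal 0.9510 -0.3090 0.0000
    outer loop
      vertex 16.281 3.710 0.000
      vertex 18.000 9.000 0.000
      vertex 18.000 9.000 19.000
    endloop
  endfacet
  facet normal 0.9510 -0.3090 0.0000
    outer loop
      vertex 16.281 3.710 0.000
      vertex 18.000 9.000 19.000
      vertex 16.281 3.710 19.000
    endloop
  endfacet
endsolid part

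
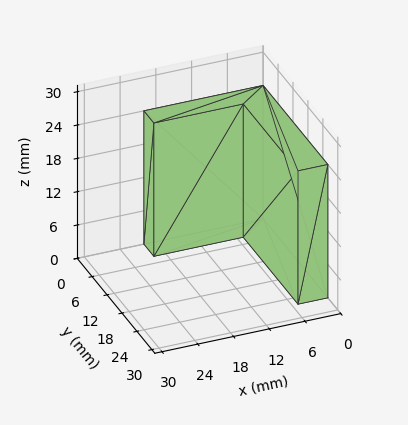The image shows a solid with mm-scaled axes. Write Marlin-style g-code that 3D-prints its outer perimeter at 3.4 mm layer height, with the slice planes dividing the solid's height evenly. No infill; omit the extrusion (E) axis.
Reading the render: the shape is an L-shaped prism: outer 20 × 26 mm, arm thicknesses ≈ 4 mm (horizontal) and 5 mm (vertical), extruded 24 mm in z (dimensions read to the nearest mm from the axis ticks). For the g-code, the solid's height is divided into equal slices at the stated Δz and each level perimeter traced with G1 moves after a G0 lift.

; perimeter-only toolpath
G21 ; units = mm
G90 ; absolute positioning
G28 ; home
; layer 1
G0 Z3.4
G0 X0.0 Y0.0
G1 X20.0 Y0.0
G1 X20.0 Y4.0
G1 X5.0 Y4.0
G1 X5.0 Y26.0
G1 X0.0 Y26.0
G1 X0.0 Y0.0
; layer 2
G0 Z6.9
G0 X0.0 Y0.0
G1 X20.0 Y0.0
G1 X20.0 Y4.0
G1 X5.0 Y4.0
G1 X5.0 Y26.0
G1 X0.0 Y26.0
G1 X0.0 Y0.0
; layer 3
G0 Z10.3
G0 X0.0 Y0.0
G1 X20.0 Y0.0
G1 X20.0 Y4.0
G1 X5.0 Y4.0
G1 X5.0 Y26.0
G1 X0.0 Y26.0
G1 X0.0 Y0.0
; layer 4
G0 Z13.7
G0 X0.0 Y0.0
G1 X20.0 Y0.0
G1 X20.0 Y4.0
G1 X5.0 Y4.0
G1 X5.0 Y26.0
G1 X0.0 Y26.0
G1 X0.0 Y0.0
; layer 5
G0 Z17.1
G0 X0.0 Y0.0
G1 X20.0 Y0.0
G1 X20.0 Y4.0
G1 X5.0 Y4.0
G1 X5.0 Y26.0
G1 X0.0 Y26.0
G1 X0.0 Y0.0
; layer 6
G0 Z20.6
G0 X0.0 Y0.0
G1 X20.0 Y0.0
G1 X20.0 Y4.0
G1 X5.0 Y4.0
G1 X5.0 Y26.0
G1 X0.0 Y26.0
G1 X0.0 Y0.0
; layer 7
G0 Z24.0
G0 X0.0 Y0.0
G1 X20.0 Y0.0
G1 X20.0 Y4.0
G1 X5.0 Y4.0
G1 X5.0 Y26.0
G1 X0.0 Y26.0
G1 X0.0 Y0.0
M2 ; end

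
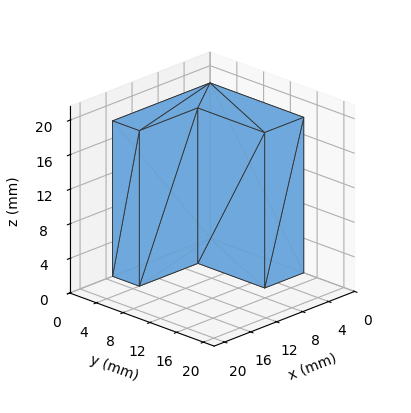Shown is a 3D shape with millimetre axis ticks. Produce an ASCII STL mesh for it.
Reading the render: the shape is an L-shaped prism: outer 15 × 14 mm, arm thicknesses ≈ 4 mm (horizontal) and 6 mm (vertical), extruded 18 mm in z (dimensions read to the nearest mm from the axis ticks). For the STL, each face is triangulated and given an outward normal.

solid part
  facet normal 0.0000 0.0000 -1.0000
    outer loop
      vertex 15.00 4.00 0.00
      vertex 15.00 0.00 0.00
      vertex 0.00 0.00 0.00
    endloop
  endfacet
  facet normal 0.0000 0.0000 -1.0000
    outer loop
      vertex 6.00 4.00 0.00
      vertex 15.00 4.00 0.00
      vertex 0.00 0.00 0.00
    endloop
  endfacet
  facet normal 0.0000 0.0000 -1.0000
    outer loop
      vertex 6.00 14.00 0.00
      vertex 6.00 4.00 0.00
      vertex 0.00 0.00 0.00
    endloop
  endfacet
  facet normal 0.0000 0.0000 -1.0000
    outer loop
      vertex 0.00 14.00 0.00
      vertex 6.00 14.00 0.00
      vertex 0.00 0.00 0.00
    endloop
  endfacet
  facet normal 0.0000 0.0000 1.0000
    outer loop
      vertex 0.00 0.00 18.00
      vertex 15.00 0.00 18.00
      vertex 15.00 4.00 18.00
    endloop
  endfacet
  facet normal 0.0000 0.0000 1.0000
    outer loop
      vertex 0.00 0.00 18.00
      vertex 15.00 4.00 18.00
      vertex 6.00 4.00 18.00
    endloop
  endfacet
  facet normal 0.0000 0.0000 1.0000
    outer loop
      vertex 0.00 0.00 18.00
      vertex 6.00 4.00 18.00
      vertex 6.00 14.00 18.00
    endloop
  endfacet
  facet normal 0.0000 0.0000 1.0000
    outer loop
      vertex 0.00 0.00 18.00
      vertex 6.00 14.00 18.00
      vertex 0.00 14.00 18.00
    endloop
  endfacet
  facet normal 0.0000 -1.0000 0.0000
    outer loop
      vertex 0.00 0.00 0.00
      vertex 15.00 0.00 0.00
      vertex 15.00 0.00 18.00
    endloop
  endfacet
  facet normal 0.0000 -1.0000 0.0000
    outer loop
      vertex 0.00 0.00 0.00
      vertex 15.00 0.00 18.00
      vertex 0.00 0.00 18.00
    endloop
  endfacet
  facet normal 1.0000 0.0000 0.0000
    outer loop
      vertex 15.00 0.00 0.00
      vertex 15.00 4.00 0.00
      vertex 15.00 4.00 18.00
    endloop
  endfacet
  facet normal 1.0000 0.0000 0.0000
    outer loop
      vertex 15.00 0.00 0.00
      vertex 15.00 4.00 18.00
      vertex 15.00 0.00 18.00
    endloop
  endfacet
  facet normal 0.0000 1.0000 0.0000
    outer loop
      vertex 15.00 4.00 0.00
      vertex 6.00 4.00 0.00
      vertex 6.00 4.00 18.00
    endloop
  endfacet
  facet normal 0.0000 1.0000 0.0000
    outer loop
      vertex 15.00 4.00 0.00
      vertex 6.00 4.00 18.00
      vertex 15.00 4.00 18.00
    endloop
  endfacet
  facet normal 1.0000 0.0000 0.0000
    outer loop
      vertex 6.00 4.00 0.00
      vertex 6.00 14.00 0.00
      vertex 6.00 14.00 18.00
    endloop
  endfacet
  facet normal 1.0000 0.0000 0.0000
    outer loop
      vertex 6.00 4.00 0.00
      vertex 6.00 14.00 18.00
      vertex 6.00 4.00 18.00
    endloop
  endfacet
  facet normal 0.0000 1.0000 0.0000
    outer loop
      vertex 6.00 14.00 0.00
      vertex 0.00 14.00 0.00
      vertex 0.00 14.00 18.00
    endloop
  endfacet
  facet normal 0.0000 1.0000 0.0000
    outer loop
      vertex 6.00 14.00 0.00
      vertex 0.00 14.00 18.00
      vertex 6.00 14.00 18.00
    endloop
  endfacet
  facet normal -1.0000 0.0000 0.0000
    outer loop
      vertex 0.00 14.00 0.00
      vertex 0.00 0.00 0.00
      vertex 0.00 0.00 18.00
    endloop
  endfacet
  facet normal -1.0000 0.0000 0.0000
    outer loop
      vertex 0.00 14.00 0.00
      vertex 0.00 0.00 18.00
      vertex 0.00 14.00 18.00
    endloop
  endfacet
endsolid part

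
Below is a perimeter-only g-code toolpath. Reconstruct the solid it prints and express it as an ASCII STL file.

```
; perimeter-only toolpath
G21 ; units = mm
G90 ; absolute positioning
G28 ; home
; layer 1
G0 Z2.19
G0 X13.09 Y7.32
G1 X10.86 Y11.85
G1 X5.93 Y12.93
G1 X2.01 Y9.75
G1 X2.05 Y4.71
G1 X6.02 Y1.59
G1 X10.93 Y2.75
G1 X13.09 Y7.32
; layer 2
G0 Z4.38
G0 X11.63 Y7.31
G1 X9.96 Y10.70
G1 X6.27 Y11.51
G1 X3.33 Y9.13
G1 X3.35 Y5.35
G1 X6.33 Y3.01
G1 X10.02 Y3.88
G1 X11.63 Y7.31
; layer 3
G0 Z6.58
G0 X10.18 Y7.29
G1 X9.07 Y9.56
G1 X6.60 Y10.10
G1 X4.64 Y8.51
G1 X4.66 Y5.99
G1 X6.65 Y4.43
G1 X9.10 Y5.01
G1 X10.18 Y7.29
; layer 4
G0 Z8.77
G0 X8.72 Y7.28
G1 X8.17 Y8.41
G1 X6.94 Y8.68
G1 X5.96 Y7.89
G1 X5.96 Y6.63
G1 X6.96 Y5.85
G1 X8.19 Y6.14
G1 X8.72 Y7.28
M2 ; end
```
solid part
  facet normal 0.0000 0.0000 -1.0000
    outer loop
      vertex 5.60 14.34 0.00
      vertex 11.76 12.99 0.00
      vertex 14.54 7.33 0.00
    endloop
  endfacet
  facet normal 0.0000 0.0000 -1.0000
    outer loop
      vertex 0.70 10.37 0.00
      vertex 5.60 14.34 0.00
      vertex 14.54 7.33 0.00
    endloop
  endfacet
  facet normal 0.0000 0.0000 -1.0000
    outer loop
      vertex 0.74 4.07 0.00
      vertex 0.70 10.37 0.00
      vertex 14.54 7.33 0.00
    endloop
  endfacet
  facet normal 0.0000 0.0000 -1.0000
    outer loop
      vertex 5.71 0.17 0.00
      vertex 0.74 4.07 0.00
      vertex 14.54 7.33 0.00
    endloop
  endfacet
  facet normal 0.0000 0.0000 -1.0000
    outer loop
      vertex 11.85 1.62 0.00
      vertex 5.71 0.17 0.00
      vertex 14.54 7.33 0.00
    endloop
  endfacet
  facet normal 0.7704 0.3784 0.5131
    outer loop
      vertex 14.54 7.33 0.00
      vertex 11.76 12.99 0.00
      vertex 7.27 7.27 10.96
    endloop
  endfacet
  facet normal 0.1838 0.8385 0.5129
    outer loop
      vertex 11.76 12.99 0.00
      vertex 5.60 14.34 0.00
      vertex 7.27 7.27 10.96
    endloop
  endfacet
  facet normal -0.5405 0.6671 0.5127
    outer loop
      vertex 5.60 14.34 0.00
      vertex 0.70 10.37 0.00
      vertex 7.27 7.27 10.96
    endloop
  endfacet
  facet normal -0.8584 -0.0054 0.5130
    outer loop
      vertex 0.70 10.37 0.00
      vertex 0.74 4.07 0.00
      vertex 7.27 7.27 10.96
    endloop
  endfacet
  facet normal -0.5299 -0.6753 0.5129
    outer loop
      vertex 0.74 4.07 0.00
      vertex 5.71 0.17 0.00
      vertex 7.27 7.27 10.96
    endloop
  endfacet
  facet normal 0.1973 -0.8354 0.5131
    outer loop
      vertex 5.71 0.17 0.00
      vertex 11.85 1.62 0.00
      vertex 7.27 7.27 10.96
    endloop
  endfacet
  facet normal 0.7765 -0.3658 0.5131
    outer loop
      vertex 11.85 1.62 0.00
      vertex 14.54 7.33 0.00
      vertex 7.27 7.27 10.96
    endloop
  endfacet
endsolid part

The G0 Z moves step by Δz≈2.19 mm. The G1 loops shrink linearly with z, so the solid tapers from its base footprint up to z≈11. Closing with a flat bottom cap and the tapered top and triangulating gives 12 facets — a regular 7-sided pyramid, base circumscribed radius ≈ 7.27 mm, apex at z ≈ 11 mm.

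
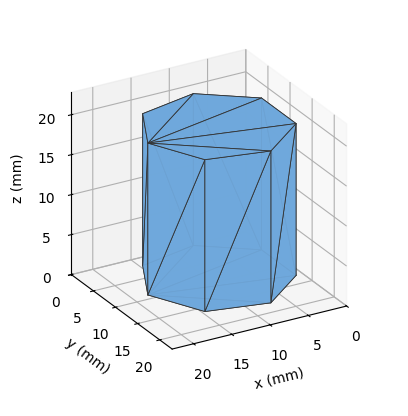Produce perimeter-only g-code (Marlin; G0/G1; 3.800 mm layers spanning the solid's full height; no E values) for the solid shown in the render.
Reading the render: the shape is a regular 7-sided prism (a cylinder approximated with 7 flat sides), circumscribed radius ≈ 9 mm, height ≈ 19 mm (dimensions read to the nearest mm from the axis ticks). For the g-code, the solid's height is divided into equal slices at the stated Δz and each level perimeter traced with G1 moves after a G0 lift.

; perimeter-only toolpath
G21 ; units = mm
G90 ; absolute positioning
G28 ; home
; layer 1
G0 Z3.800
G0 X18.000 Y9.000
G1 X14.611 Y16.036
G1 X6.997 Y17.774
G1 X0.891 Y12.905
G1 X0.891 Y5.095
G1 X6.997 Y0.226
G1 X14.611 Y1.964
G1 X18.000 Y9.000
; layer 2
G0 Z7.600
G0 X18.000 Y9.000
G1 X14.611 Y16.036
G1 X6.997 Y17.774
G1 X0.891 Y12.905
G1 X0.891 Y5.095
G1 X6.997 Y0.226
G1 X14.611 Y1.964
G1 X18.000 Y9.000
; layer 3
G0 Z11.400
G0 X18.000 Y9.000
G1 X14.611 Y16.036
G1 X6.997 Y17.774
G1 X0.891 Y12.905
G1 X0.891 Y5.095
G1 X6.997 Y0.226
G1 X14.611 Y1.964
G1 X18.000 Y9.000
; layer 4
G0 Z15.200
G0 X18.000 Y9.000
G1 X14.611 Y16.036
G1 X6.997 Y17.774
G1 X0.891 Y12.905
G1 X0.891 Y5.095
G1 X6.997 Y0.226
G1 X14.611 Y1.964
G1 X18.000 Y9.000
; layer 5
G0 Z19.000
G0 X18.000 Y9.000
G1 X14.611 Y16.036
G1 X6.997 Y17.774
G1 X0.891 Y12.905
G1 X0.891 Y5.095
G1 X6.997 Y0.226
G1 X14.611 Y1.964
G1 X18.000 Y9.000
M2 ; end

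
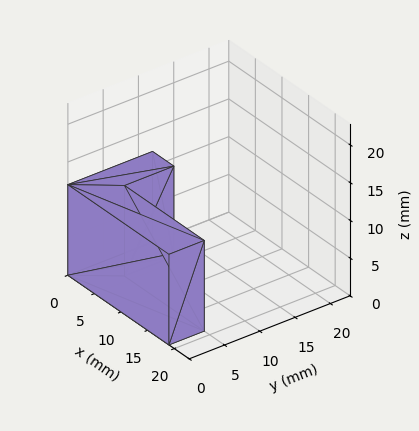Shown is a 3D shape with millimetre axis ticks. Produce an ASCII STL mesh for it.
Reading the render: the shape is an L-shaped prism: outer 19 × 12 mm, arm thicknesses ≈ 5 mm (horizontal) and 4 mm (vertical), extruded 12 mm in z (dimensions read to the nearest mm from the axis ticks). For the STL, each face is triangulated and given an outward normal.

solid part
  facet normal 0.0000 0.0000 -1.0000
    outer loop
      vertex 19.000 5.000 0.000
      vertex 19.000 0.000 0.000
      vertex 0.000 0.000 0.000
    endloop
  endfacet
  facet normal 0.0000 0.0000 -1.0000
    outer loop
      vertex 4.000 5.000 0.000
      vertex 19.000 5.000 0.000
      vertex 0.000 0.000 0.000
    endloop
  endfacet
  facet normal 0.0000 0.0000 -1.0000
    outer loop
      vertex 4.000 12.000 0.000
      vertex 4.000 5.000 0.000
      vertex 0.000 0.000 0.000
    endloop
  endfacet
  facet normal 0.0000 0.0000 -1.0000
    outer loop
      vertex 0.000 12.000 0.000
      vertex 4.000 12.000 0.000
      vertex 0.000 0.000 0.000
    endloop
  endfacet
  facet normal 0.0000 0.0000 1.0000
    outer loop
      vertex 0.000 0.000 12.000
      vertex 19.000 0.000 12.000
      vertex 19.000 5.000 12.000
    endloop
  endfacet
  facet normal 0.0000 0.0000 1.0000
    outer loop
      vertex 0.000 0.000 12.000
      vertex 19.000 5.000 12.000
      vertex 4.000 5.000 12.000
    endloop
  endfacet
  facet normal 0.0000 0.0000 1.0000
    outer loop
      vertex 0.000 0.000 12.000
      vertex 4.000 5.000 12.000
      vertex 4.000 12.000 12.000
    endloop
  endfacet
  facet normal 0.0000 0.0000 1.0000
    outer loop
      vertex 0.000 0.000 12.000
      vertex 4.000 12.000 12.000
      vertex 0.000 12.000 12.000
    endloop
  endfacet
  facet normal 0.0000 -1.0000 0.0000
    outer loop
      vertex 0.000 0.000 0.000
      vertex 19.000 0.000 0.000
      vertex 19.000 0.000 12.000
    endloop
  endfacet
  facet normal 0.0000 -1.0000 0.0000
    outer loop
      vertex 0.000 0.000 0.000
      vertex 19.000 0.000 12.000
      vertex 0.000 0.000 12.000
    endloop
  endfacet
  facet normal 1.0000 0.0000 0.0000
    outer loop
      vertex 19.000 0.000 0.000
      vertex 19.000 5.000 0.000
      vertex 19.000 5.000 12.000
    endloop
  endfacet
  facet normal 1.0000 0.0000 0.0000
    outer loop
      vertex 19.000 0.000 0.000
      vertex 19.000 5.000 12.000
      vertex 19.000 0.000 12.000
    endloop
  endfacet
  facet normal 0.0000 1.0000 0.0000
    outer loop
      vertex 19.000 5.000 0.000
      vertex 4.000 5.000 0.000
      vertex 4.000 5.000 12.000
    endloop
  endfacet
  facet normal 0.0000 1.0000 0.0000
    outer loop
      vertex 19.000 5.000 0.000
      vertex 4.000 5.000 12.000
      vertex 19.000 5.000 12.000
    endloop
  endfacet
  facet normal 1.0000 0.0000 0.0000
    outer loop
      vertex 4.000 5.000 0.000
      vertex 4.000 12.000 0.000
      vertex 4.000 12.000 12.000
    endloop
  endfacet
  facet normal 1.0000 0.0000 0.0000
    outer loop
      vertex 4.000 5.000 0.000
      vertex 4.000 12.000 12.000
      vertex 4.000 5.000 12.000
    endloop
  endfacet
  facet normal 0.0000 1.0000 0.0000
    outer loop
      vertex 4.000 12.000 0.000
      vertex 0.000 12.000 0.000
      vertex 0.000 12.000 12.000
    endloop
  endfacet
  facet normal 0.0000 1.0000 0.0000
    outer loop
      vertex 4.000 12.000 0.000
      vertex 0.000 12.000 12.000
      vertex 4.000 12.000 12.000
    endloop
  endfacet
  facet normal -1.0000 0.0000 0.0000
    outer loop
      vertex 0.000 12.000 0.000
      vertex 0.000 0.000 0.000
      vertex 0.000 0.000 12.000
    endloop
  endfacet
  facet normal -1.0000 0.0000 0.0000
    outer loop
      vertex 0.000 12.000 0.000
      vertex 0.000 0.000 12.000
      vertex 0.000 12.000 12.000
    endloop
  endfacet
endsolid part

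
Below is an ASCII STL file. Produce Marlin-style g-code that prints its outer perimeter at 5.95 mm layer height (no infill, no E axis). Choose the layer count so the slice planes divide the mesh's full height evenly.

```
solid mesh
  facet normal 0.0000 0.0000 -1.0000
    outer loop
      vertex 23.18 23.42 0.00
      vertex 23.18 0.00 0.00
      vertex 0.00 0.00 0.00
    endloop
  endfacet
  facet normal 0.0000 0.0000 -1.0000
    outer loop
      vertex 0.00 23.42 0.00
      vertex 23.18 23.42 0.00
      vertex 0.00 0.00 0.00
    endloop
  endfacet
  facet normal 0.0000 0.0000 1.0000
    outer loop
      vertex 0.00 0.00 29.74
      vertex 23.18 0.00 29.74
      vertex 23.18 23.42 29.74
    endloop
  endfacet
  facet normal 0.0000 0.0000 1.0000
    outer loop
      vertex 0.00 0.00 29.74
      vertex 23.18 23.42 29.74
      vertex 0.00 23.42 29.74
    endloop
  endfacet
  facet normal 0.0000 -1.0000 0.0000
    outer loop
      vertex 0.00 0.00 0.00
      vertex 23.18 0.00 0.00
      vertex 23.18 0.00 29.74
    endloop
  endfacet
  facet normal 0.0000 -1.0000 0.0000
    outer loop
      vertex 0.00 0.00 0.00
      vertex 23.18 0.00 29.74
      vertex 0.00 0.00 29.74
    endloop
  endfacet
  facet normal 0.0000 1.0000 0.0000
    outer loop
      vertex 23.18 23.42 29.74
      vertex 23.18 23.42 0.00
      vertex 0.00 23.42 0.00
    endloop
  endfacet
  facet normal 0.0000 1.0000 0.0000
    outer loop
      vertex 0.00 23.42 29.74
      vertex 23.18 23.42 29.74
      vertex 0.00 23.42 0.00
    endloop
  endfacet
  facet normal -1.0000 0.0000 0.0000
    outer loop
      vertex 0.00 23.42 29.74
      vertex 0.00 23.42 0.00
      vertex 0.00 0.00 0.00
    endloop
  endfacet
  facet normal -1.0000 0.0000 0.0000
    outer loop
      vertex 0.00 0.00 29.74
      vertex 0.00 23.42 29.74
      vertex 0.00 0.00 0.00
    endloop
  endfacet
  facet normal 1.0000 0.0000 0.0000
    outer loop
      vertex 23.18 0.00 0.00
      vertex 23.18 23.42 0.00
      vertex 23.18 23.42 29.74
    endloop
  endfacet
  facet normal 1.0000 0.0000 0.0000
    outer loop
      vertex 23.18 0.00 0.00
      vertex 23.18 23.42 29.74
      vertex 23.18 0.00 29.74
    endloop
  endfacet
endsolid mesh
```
; perimeter-only toolpath
G21 ; units = mm
G90 ; absolute positioning
G28 ; home
; layer 1
G0 Z5.95
G0 X0.00 Y0.00
G1 X23.18 Y0.00
G1 X23.18 Y23.42
G1 X0.00 Y23.42
G1 X0.00 Y0.00
; layer 2
G0 Z11.90
G0 X0.00 Y0.00
G1 X23.18 Y0.00
G1 X23.18 Y23.42
G1 X0.00 Y23.42
G1 X0.00 Y0.00
; layer 3
G0 Z17.84
G0 X0.00 Y0.00
G1 X23.18 Y0.00
G1 X23.18 Y23.42
G1 X0.00 Y23.42
G1 X0.00 Y0.00
; layer 4
G0 Z23.79
G0 X0.00 Y0.00
G1 X23.18 Y0.00
G1 X23.18 Y23.42
G1 X0.00 Y23.42
G1 X0.00 Y0.00
; layer 5
G0 Z29.74
G0 X0.00 Y0.00
G1 X23.18 Y0.00
G1 X23.18 Y23.42
G1 X0.00 Y23.42
G1 X0.00 Y0.00
M2 ; end

The solid is a rectangular box, roughly 23.2 × 23.4 mm footprint and 29.7 mm tall. Slicing at Δz = 5.95 mm — 5 equal slices spanning the solid's height, so layer i sits at z = i·h/5 — gives 5 non-empty perimeters. Each is a 4-segment closed polygon; G0 lifts to the layer z and rapids to the start vertex, then G1 traces the edges.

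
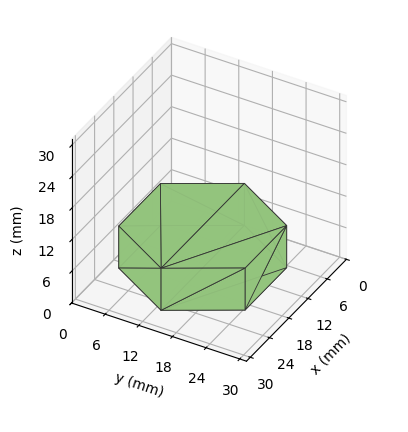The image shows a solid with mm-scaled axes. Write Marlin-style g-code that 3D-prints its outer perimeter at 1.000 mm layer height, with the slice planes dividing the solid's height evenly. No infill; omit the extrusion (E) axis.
Reading the render: the shape is a regular 6-sided prism (a cylinder approximated with 6 flat sides), circumscribed radius ≈ 13 mm, height ≈ 8 mm (dimensions read to the nearest mm from the axis ticks). For the g-code, the solid's height is divided into equal slices at the stated Δz and each level perimeter traced with G1 moves after a G0 lift.

; perimeter-only toolpath
G21 ; units = mm
G90 ; absolute positioning
G28 ; home
; layer 1
G0 Z1.000
G0 X26.000 Y13.000
G1 X19.500 Y24.258
G1 X6.500 Y24.258
G1 X0.000 Y13.000
G1 X6.500 Y1.742
G1 X19.500 Y1.742
G1 X26.000 Y13.000
; layer 2
G0 Z2.000
G0 X26.000 Y13.000
G1 X19.500 Y24.258
G1 X6.500 Y24.258
G1 X0.000 Y13.000
G1 X6.500 Y1.742
G1 X19.500 Y1.742
G1 X26.000 Y13.000
; layer 3
G0 Z3.000
G0 X26.000 Y13.000
G1 X19.500 Y24.258
G1 X6.500 Y24.258
G1 X0.000 Y13.000
G1 X6.500 Y1.742
G1 X19.500 Y1.742
G1 X26.000 Y13.000
; layer 4
G0 Z4.000
G0 X26.000 Y13.000
G1 X19.500 Y24.258
G1 X6.500 Y24.258
G1 X0.000 Y13.000
G1 X6.500 Y1.742
G1 X19.500 Y1.742
G1 X26.000 Y13.000
; layer 5
G0 Z5.000
G0 X26.000 Y13.000
G1 X19.500 Y24.258
G1 X6.500 Y24.258
G1 X0.000 Y13.000
G1 X6.500 Y1.742
G1 X19.500 Y1.742
G1 X26.000 Y13.000
; layer 6
G0 Z6.000
G0 X26.000 Y13.000
G1 X19.500 Y24.258
G1 X6.500 Y24.258
G1 X0.000 Y13.000
G1 X6.500 Y1.742
G1 X19.500 Y1.742
G1 X26.000 Y13.000
; layer 7
G0 Z7.000
G0 X26.000 Y13.000
G1 X19.500 Y24.258
G1 X6.500 Y24.258
G1 X0.000 Y13.000
G1 X6.500 Y1.742
G1 X19.500 Y1.742
G1 X26.000 Y13.000
; layer 8
G0 Z8.000
G0 X26.000 Y13.000
G1 X19.500 Y24.258
G1 X6.500 Y24.258
G1 X0.000 Y13.000
G1 X6.500 Y1.742
G1 X19.500 Y1.742
G1 X26.000 Y13.000
M2 ; end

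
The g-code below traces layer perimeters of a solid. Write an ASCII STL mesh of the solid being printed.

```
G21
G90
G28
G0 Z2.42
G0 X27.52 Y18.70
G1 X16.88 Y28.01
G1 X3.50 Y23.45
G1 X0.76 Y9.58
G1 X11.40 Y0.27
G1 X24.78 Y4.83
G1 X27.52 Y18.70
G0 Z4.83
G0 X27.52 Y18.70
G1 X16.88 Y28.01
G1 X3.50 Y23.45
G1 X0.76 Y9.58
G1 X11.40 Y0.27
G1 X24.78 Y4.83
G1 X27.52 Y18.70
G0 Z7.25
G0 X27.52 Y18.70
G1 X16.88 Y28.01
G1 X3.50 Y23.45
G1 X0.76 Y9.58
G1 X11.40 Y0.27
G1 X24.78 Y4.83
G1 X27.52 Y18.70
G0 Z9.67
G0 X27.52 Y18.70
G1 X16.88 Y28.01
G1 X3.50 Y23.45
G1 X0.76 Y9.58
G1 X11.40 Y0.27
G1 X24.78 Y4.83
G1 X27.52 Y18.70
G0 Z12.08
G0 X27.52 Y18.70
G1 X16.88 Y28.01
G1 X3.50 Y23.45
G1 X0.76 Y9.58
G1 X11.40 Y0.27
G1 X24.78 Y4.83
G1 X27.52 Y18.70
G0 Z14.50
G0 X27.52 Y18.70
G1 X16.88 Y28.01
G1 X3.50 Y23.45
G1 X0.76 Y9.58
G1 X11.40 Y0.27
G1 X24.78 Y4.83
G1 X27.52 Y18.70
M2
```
solid part
  facet normal 0.0000 0.0000 -1.0000
    outer loop
      vertex 3.50 23.45 0.00
      vertex 16.88 28.01 0.00
      vertex 27.52 18.70 0.00
    endloop
  endfacet
  facet normal 0.0000 0.0000 -1.0000
    outer loop
      vertex 0.76 9.58 0.00
      vertex 3.50 23.45 0.00
      vertex 27.52 18.70 0.00
    endloop
  endfacet
  facet normal 0.0000 0.0000 -1.0000
    outer loop
      vertex 11.40 0.27 0.00
      vertex 0.76 9.58 0.00
      vertex 27.52 18.70 0.00
    endloop
  endfacet
  facet normal 0.0000 0.0000 -1.0000
    outer loop
      vertex 24.78 4.83 0.00
      vertex 11.40 0.27 0.00
      vertex 27.52 18.70 0.00
    endloop
  endfacet
  facet normal 0.0000 0.0000 1.0000
    outer loop
      vertex 27.52 18.70 14.50
      vertex 16.88 28.01 14.50
      vertex 3.50 23.45 14.50
    endloop
  endfacet
  facet normal 0.0000 0.0000 1.0000
    outer loop
      vertex 27.52 18.70 14.50
      vertex 3.50 23.45 14.50
      vertex 0.76 9.58 14.50
    endloop
  endfacet
  facet normal 0.0000 0.0000 1.0000
    outer loop
      vertex 27.52 18.70 14.50
      vertex 0.76 9.58 14.50
      vertex 11.40 0.27 14.50
    endloop
  endfacet
  facet normal 0.0000 0.0000 1.0000
    outer loop
      vertex 27.52 18.70 14.50
      vertex 11.40 0.27 14.50
      vertex 24.78 4.83 14.50
    endloop
  endfacet
  facet normal 0.6585 0.7526 0.0000
    outer loop
      vertex 27.52 18.70 0.00
      vertex 16.88 28.01 0.00
      vertex 16.88 28.01 14.50
    endloop
  endfacet
  facet normal 0.6585 0.7526 0.0000
    outer loop
      vertex 27.52 18.70 0.00
      vertex 16.88 28.01 14.50
      vertex 27.52 18.70 14.50
    endloop
  endfacet
  facet normal -0.3226 0.9465 0.0000
    outer loop
      vertex 16.88 28.01 0.00
      vertex 3.50 23.45 0.00
      vertex 3.50 23.45 14.50
    endloop
  endfacet
  facet normal -0.3226 0.9465 0.0000
    outer loop
      vertex 16.88 28.01 0.00
      vertex 3.50 23.45 14.50
      vertex 16.88 28.01 14.50
    endloop
  endfacet
  facet normal -0.9810 0.1938 0.0000
    outer loop
      vertex 3.50 23.45 0.00
      vertex 0.76 9.58 0.00
      vertex 0.76 9.58 14.50
    endloop
  endfacet
  facet normal -0.9810 0.1938 0.0000
    outer loop
      vertex 3.50 23.45 0.00
      vertex 0.76 9.58 14.50
      vertex 3.50 23.45 14.50
    endloop
  endfacet
  facet normal -0.6585 -0.7526 0.0000
    outer loop
      vertex 0.76 9.58 0.00
      vertex 11.40 0.27 0.00
      vertex 11.40 0.27 14.50
    endloop
  endfacet
  facet normal -0.6585 -0.7526 0.0000
    outer loop
      vertex 0.76 9.58 0.00
      vertex 11.40 0.27 14.50
      vertex 0.76 9.58 14.50
    endloop
  endfacet
  facet normal 0.3226 -0.9465 0.0000
    outer loop
      vertex 11.40 0.27 0.00
      vertex 24.78 4.83 0.00
      vertex 24.78 4.83 14.50
    endloop
  endfacet
  facet normal 0.3226 -0.9465 0.0000
    outer loop
      vertex 11.40 0.27 0.00
      vertex 24.78 4.83 14.50
      vertex 11.40 0.27 14.50
    endloop
  endfacet
  facet normal 0.9810 -0.1938 0.0000
    outer loop
      vertex 24.78 4.83 0.00
      vertex 27.52 18.70 0.00
      vertex 27.52 18.70 14.50
    endloop
  endfacet
  facet normal 0.9810 -0.1938 0.0000
    outer loop
      vertex 24.78 4.83 0.00
      vertex 27.52 18.70 14.50
      vertex 24.78 4.83 14.50
    endloop
  endfacet
endsolid part

The G0 Z moves step by Δz≈2.42 mm. Every layer's G1 loop is the same polygon, so the solid is a straight extrusion of it from z=0 to z≈14.5. Closing with flat bottom and top caps and triangulating gives 20 facets — a regular 6-sided prism (a cylinder approximated with 6 flat sides), circumscribed radius ≈ 14.1 mm, height ≈ 14.5 mm.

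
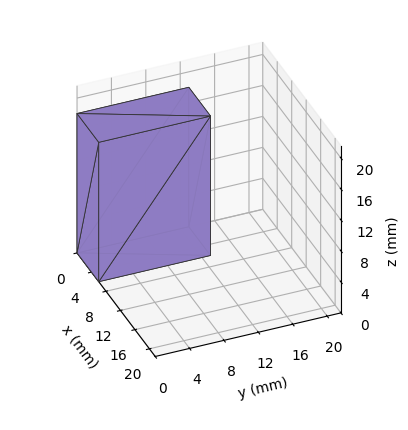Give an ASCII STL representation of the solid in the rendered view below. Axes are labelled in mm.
Reading the render: the shape is a rectangular box, roughly 6 × 13 mm footprint and 18 mm tall (dimensions read to the nearest mm from the axis ticks). For the STL, each face is triangulated and given an outward normal.

solid part
  facet normal 0.0000 0.0000 -1.0000
    outer loop
      vertex 6.000 13.000 0.000
      vertex 6.000 0.000 0.000
      vertex 0.000 0.000 0.000
    endloop
  endfacet
  facet normal 0.0000 0.0000 -1.0000
    outer loop
      vertex 0.000 13.000 0.000
      vertex 6.000 13.000 0.000
      vertex 0.000 0.000 0.000
    endloop
  endfacet
  facet normal 0.0000 0.0000 1.0000
    outer loop
      vertex 0.000 0.000 18.000
      vertex 6.000 0.000 18.000
      vertex 6.000 13.000 18.000
    endloop
  endfacet
  facet normal 0.0000 0.0000 1.0000
    outer loop
      vertex 0.000 0.000 18.000
      vertex 6.000 13.000 18.000
      vertex 0.000 13.000 18.000
    endloop
  endfacet
  facet normal 0.0000 -1.0000 0.0000
    outer loop
      vertex 0.000 0.000 0.000
      vertex 6.000 0.000 0.000
      vertex 6.000 0.000 18.000
    endloop
  endfacet
  facet normal 0.0000 -1.0000 0.0000
    outer loop
      vertex 0.000 0.000 0.000
      vertex 6.000 0.000 18.000
      vertex 0.000 0.000 18.000
    endloop
  endfacet
  facet normal 0.0000 1.0000 0.0000
    outer loop
      vertex 6.000 13.000 18.000
      vertex 6.000 13.000 0.000
      vertex 0.000 13.000 0.000
    endloop
  endfacet
  facet normal 0.0000 1.0000 0.0000
    outer loop
      vertex 0.000 13.000 18.000
      vertex 6.000 13.000 18.000
      vertex 0.000 13.000 0.000
    endloop
  endfacet
  facet normal -1.0000 0.0000 0.0000
    outer loop
      vertex 0.000 13.000 18.000
      vertex 0.000 13.000 0.000
      vertex 0.000 0.000 0.000
    endloop
  endfacet
  facet normal -1.0000 0.0000 0.0000
    outer loop
      vertex 0.000 0.000 18.000
      vertex 0.000 13.000 18.000
      vertex 0.000 0.000 0.000
    endloop
  endfacet
  facet normal 1.0000 0.0000 0.0000
    outer loop
      vertex 6.000 0.000 0.000
      vertex 6.000 13.000 0.000
      vertex 6.000 13.000 18.000
    endloop
  endfacet
  facet normal 1.0000 0.0000 0.0000
    outer loop
      vertex 6.000 0.000 0.000
      vertex 6.000 13.000 18.000
      vertex 6.000 0.000 18.000
    endloop
  endfacet
endsolid part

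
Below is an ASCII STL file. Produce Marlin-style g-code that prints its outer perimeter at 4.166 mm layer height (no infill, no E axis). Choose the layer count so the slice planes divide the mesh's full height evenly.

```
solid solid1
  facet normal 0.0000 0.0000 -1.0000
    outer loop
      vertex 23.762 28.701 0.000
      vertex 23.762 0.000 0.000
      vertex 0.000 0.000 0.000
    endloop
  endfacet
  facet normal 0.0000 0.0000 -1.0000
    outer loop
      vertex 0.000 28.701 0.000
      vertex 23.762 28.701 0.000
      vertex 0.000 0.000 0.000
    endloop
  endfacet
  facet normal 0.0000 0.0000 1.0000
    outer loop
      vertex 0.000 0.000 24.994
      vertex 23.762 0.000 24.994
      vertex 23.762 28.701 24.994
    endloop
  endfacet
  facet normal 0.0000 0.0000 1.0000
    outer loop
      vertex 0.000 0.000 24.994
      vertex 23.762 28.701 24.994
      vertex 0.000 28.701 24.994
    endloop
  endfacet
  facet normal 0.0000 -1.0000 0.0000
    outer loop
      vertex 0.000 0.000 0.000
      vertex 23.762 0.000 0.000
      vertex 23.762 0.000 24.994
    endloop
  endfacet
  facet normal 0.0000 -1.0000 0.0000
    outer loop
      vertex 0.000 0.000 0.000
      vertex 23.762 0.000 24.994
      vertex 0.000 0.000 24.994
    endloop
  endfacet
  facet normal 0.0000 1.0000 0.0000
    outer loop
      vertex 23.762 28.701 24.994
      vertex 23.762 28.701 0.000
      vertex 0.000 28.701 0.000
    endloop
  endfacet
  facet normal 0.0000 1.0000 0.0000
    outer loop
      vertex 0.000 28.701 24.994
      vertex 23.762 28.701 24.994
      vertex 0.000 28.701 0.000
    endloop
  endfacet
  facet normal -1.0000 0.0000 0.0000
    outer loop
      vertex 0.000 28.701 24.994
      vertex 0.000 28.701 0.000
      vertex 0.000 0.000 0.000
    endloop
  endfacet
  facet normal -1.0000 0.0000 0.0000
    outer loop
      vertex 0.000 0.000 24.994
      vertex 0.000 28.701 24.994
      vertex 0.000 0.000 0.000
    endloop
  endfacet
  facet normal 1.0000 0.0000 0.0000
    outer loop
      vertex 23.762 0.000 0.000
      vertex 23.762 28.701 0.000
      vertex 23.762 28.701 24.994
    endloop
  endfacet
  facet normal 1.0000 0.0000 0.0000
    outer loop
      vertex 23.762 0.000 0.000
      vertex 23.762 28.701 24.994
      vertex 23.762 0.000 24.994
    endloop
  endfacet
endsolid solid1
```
; perimeter-only toolpath
G21 ; units = mm
G90 ; absolute positioning
G28 ; home
; layer 1
G0 Z4.166
G0 X0.000 Y0.000
G1 X23.762 Y0.000
G1 X23.762 Y28.701
G1 X0.000 Y28.701
G1 X0.000 Y0.000
; layer 2
G0 Z8.331
G0 X0.000 Y0.000
G1 X23.762 Y0.000
G1 X23.762 Y28.701
G1 X0.000 Y28.701
G1 X0.000 Y0.000
; layer 3
G0 Z12.497
G0 X0.000 Y0.000
G1 X23.762 Y0.000
G1 X23.762 Y28.701
G1 X0.000 Y28.701
G1 X0.000 Y0.000
; layer 4
G0 Z16.663
G0 X0.000 Y0.000
G1 X23.762 Y0.000
G1 X23.762 Y28.701
G1 X0.000 Y28.701
G1 X0.000 Y0.000
; layer 5
G0 Z20.828
G0 X0.000 Y0.000
G1 X23.762 Y0.000
G1 X23.762 Y28.701
G1 X0.000 Y28.701
G1 X0.000 Y0.000
; layer 6
G0 Z24.994
G0 X0.000 Y0.000
G1 X23.762 Y0.000
G1 X23.762 Y28.701
G1 X0.000 Y28.701
G1 X0.000 Y0.000
M2 ; end

The solid is a rectangular box, roughly 23.8 × 28.7 mm footprint and 25 mm tall. Slicing at Δz = 4.166 mm — 6 equal slices spanning the solid's height, so layer i sits at z = i·h/6 — gives 6 non-empty perimeters. Each is a 4-segment closed polygon; G0 lifts to the layer z and rapids to the start vertex, then G1 traces the edges.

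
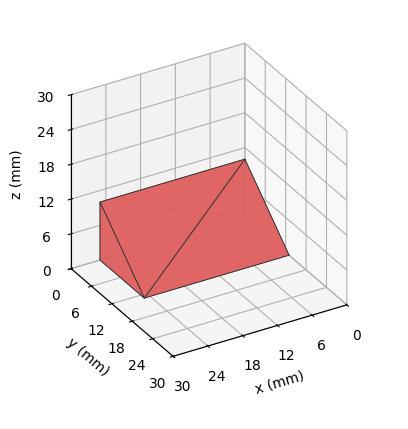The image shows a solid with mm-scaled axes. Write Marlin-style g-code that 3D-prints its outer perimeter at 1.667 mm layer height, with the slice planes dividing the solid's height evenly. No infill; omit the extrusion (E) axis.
Reading the render: the shape is a wedge (ramp): 25 × 13 mm base, rising to 10 mm along the y=0 edge and sloping linearly to z=0 at y=13 (dimensions read to the nearest mm from the axis ticks). For the g-code, the solid's height is divided into equal slices at the stated Δz and each level perimeter traced with G1 moves after a G0 lift.

; perimeter-only toolpath
G21 ; units = mm
G90 ; absolute positioning
G28 ; home
; layer 1
G0 Z1.667
G0 X0.000 Y0.000
G1 X25.000 Y0.000
G1 X25.000 Y10.833
G1 X0.000 Y10.833
G1 X0.000 Y0.000
; layer 2
G0 Z3.333
G0 X0.000 Y0.000
G1 X25.000 Y0.000
G1 X25.000 Y8.667
G1 X0.000 Y8.667
G1 X0.000 Y0.000
; layer 3
G0 Z5.000
G0 X0.000 Y0.000
G1 X25.000 Y0.000
G1 X25.000 Y6.500
G1 X0.000 Y6.500
G1 X0.000 Y0.000
; layer 4
G0 Z6.667
G0 X0.000 Y0.000
G1 X25.000 Y0.000
G1 X25.000 Y4.333
G1 X0.000 Y4.333
G1 X0.000 Y0.000
; layer 5
G0 Z8.333
G0 X0.000 Y0.000
G1 X25.000 Y0.000
G1 X25.000 Y2.167
G1 X0.000 Y2.167
G1 X0.000 Y0.000
M2 ; end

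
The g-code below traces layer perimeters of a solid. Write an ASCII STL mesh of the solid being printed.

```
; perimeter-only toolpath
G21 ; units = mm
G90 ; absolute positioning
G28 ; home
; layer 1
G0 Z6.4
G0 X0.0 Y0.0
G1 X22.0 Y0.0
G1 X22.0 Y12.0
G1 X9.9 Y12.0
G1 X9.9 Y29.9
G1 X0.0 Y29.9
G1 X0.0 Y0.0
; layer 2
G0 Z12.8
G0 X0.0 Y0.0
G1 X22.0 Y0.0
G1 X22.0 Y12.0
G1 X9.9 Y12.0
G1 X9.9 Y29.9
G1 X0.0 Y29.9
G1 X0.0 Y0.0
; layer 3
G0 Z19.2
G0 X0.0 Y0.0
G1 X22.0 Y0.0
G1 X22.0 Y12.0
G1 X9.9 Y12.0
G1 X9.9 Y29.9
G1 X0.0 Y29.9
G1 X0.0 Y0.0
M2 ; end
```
solid part
  facet normal 0.0000 0.0000 -1.0000
    outer loop
      vertex 22.0 12.0 0.0
      vertex 22.0 0.0 0.0
      vertex 0.0 0.0 0.0
    endloop
  endfacet
  facet normal 0.0000 0.0000 -1.0000
    outer loop
      vertex 9.9 12.0 0.0
      vertex 22.0 12.0 0.0
      vertex 0.0 0.0 0.0
    endloop
  endfacet
  facet normal 0.0000 0.0000 -1.0000
    outer loop
      vertex 9.9 29.9 0.0
      vertex 9.9 12.0 0.0
      vertex 0.0 0.0 0.0
    endloop
  endfacet
  facet normal 0.0000 0.0000 -1.0000
    outer loop
      vertex 0.0 29.9 0.0
      vertex 9.9 29.9 0.0
      vertex 0.0 0.0 0.0
    endloop
  endfacet
  facet normal 0.0000 0.0000 1.0000
    outer loop
      vertex 0.0 0.0 19.2
      vertex 22.0 0.0 19.2
      vertex 22.0 12.0 19.2
    endloop
  endfacet
  facet normal 0.0000 0.0000 1.0000
    outer loop
      vertex 0.0 0.0 19.2
      vertex 22.0 12.0 19.2
      vertex 9.9 12.0 19.2
    endloop
  endfacet
  facet normal 0.0000 0.0000 1.0000
    outer loop
      vertex 0.0 0.0 19.2
      vertex 9.9 12.0 19.2
      vertex 9.9 29.9 19.2
    endloop
  endfacet
  facet normal 0.0000 0.0000 1.0000
    outer loop
      vertex 0.0 0.0 19.2
      vertex 9.9 29.9 19.2
      vertex 0.0 29.9 19.2
    endloop
  endfacet
  facet normal 0.0000 -1.0000 0.0000
    outer loop
      vertex 0.0 0.0 0.0
      vertex 22.0 0.0 0.0
      vertex 22.0 0.0 19.2
    endloop
  endfacet
  facet normal 0.0000 -1.0000 0.0000
    outer loop
      vertex 0.0 0.0 0.0
      vertex 22.0 0.0 19.2
      vertex 0.0 0.0 19.2
    endloop
  endfacet
  facet normal 1.0000 0.0000 0.0000
    outer loop
      vertex 22.0 0.0 0.0
      vertex 22.0 12.0 0.0
      vertex 22.0 12.0 19.2
    endloop
  endfacet
  facet normal 1.0000 0.0000 0.0000
    outer loop
      vertex 22.0 0.0 0.0
      vertex 22.0 12.0 19.2
      vertex 22.0 0.0 19.2
    endloop
  endfacet
  facet normal 0.0000 1.0000 0.0000
    outer loop
      vertex 22.0 12.0 0.0
      vertex 9.9 12.0 0.0
      vertex 9.9 12.0 19.2
    endloop
  endfacet
  facet normal 0.0000 1.0000 0.0000
    outer loop
      vertex 22.0 12.0 0.0
      vertex 9.9 12.0 19.2
      vertex 22.0 12.0 19.2
    endloop
  endfacet
  facet normal 1.0000 0.0000 0.0000
    outer loop
      vertex 9.9 12.0 0.0
      vertex 9.9 29.9 0.0
      vertex 9.9 29.9 19.2
    endloop
  endfacet
  facet normal 1.0000 0.0000 0.0000
    outer loop
      vertex 9.9 12.0 0.0
      vertex 9.9 29.9 19.2
      vertex 9.9 12.0 19.2
    endloop
  endfacet
  facet normal 0.0000 1.0000 0.0000
    outer loop
      vertex 9.9 29.9 0.0
      vertex 0.0 29.9 0.0
      vertex 0.0 29.9 19.2
    endloop
  endfacet
  facet normal 0.0000 1.0000 0.0000
    outer loop
      vertex 9.9 29.9 0.0
      vertex 0.0 29.9 19.2
      vertex 9.9 29.9 19.2
    endloop
  endfacet
  facet normal -1.0000 0.0000 0.0000
    outer loop
      vertex 0.0 29.9 0.0
      vertex 0.0 0.0 0.0
      vertex 0.0 0.0 19.2
    endloop
  endfacet
  facet normal -1.0000 0.0000 0.0000
    outer loop
      vertex 0.0 29.9 0.0
      vertex 0.0 0.0 19.2
      vertex 0.0 29.9 19.2
    endloop
  endfacet
endsolid part

The G0 Z moves step by Δz≈6.4 mm. Every layer's G1 loop is the same polygon, so the solid is a straight extrusion of it from z=0 to z≈19.2. Closing with flat bottom and top caps and triangulating gives 20 facets — an L-shaped prism: outer 22 × 29.9 mm, arm thicknesses ≈ 12 mm (horizontal) and 9.9 mm (vertical), extruded 19.2 mm in z.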